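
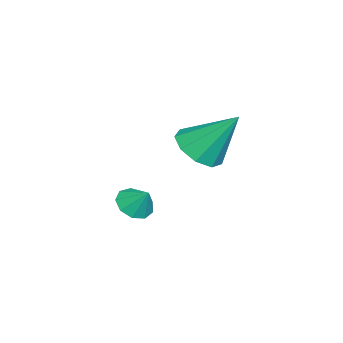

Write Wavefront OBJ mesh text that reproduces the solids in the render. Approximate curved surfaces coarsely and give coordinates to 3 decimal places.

v 1.398 0.692 1.151
v 2.265 0.237 1.472
v 1.502 2.048 2.789
v 2.418 0.762 1.027
v 2.094 1.254 0.641
v 1.444 1.483 0.493
v 0.773 1.342 0.652
v 0.394 0.896 1.045
v 0.485 0.355 1.487
v 1.003 -0.028 1.772
v 1.706 -0.075 1.766
v 0.238 -1.767 -2.385
v 0.609 -1.326 -2.88
v 0.582 -1.193 -1.615
v 0.129 -1.142 -2.803
v -0.3 -1.25 -2.53
v -0.478 -1.6 -2.189
v -0.32 -2.028 -1.94
v 0.098 -2.334 -1.899
v 0.581 -2.375 -2.085
v 0.904 -2.131 -2.412
v 0.915 -1.717 -2.726
f 2 1 4
f 2 4 3
f 4 1 5
f 4 5 3
f 5 1 6
f 5 6 3
f 6 1 7
f 6 7 3
f 7 1 8
f 7 8 3
f 8 1 9
f 8 9 3
f 9 1 10
f 9 10 3
f 10 1 11
f 10 11 3
f 11 1 2
f 11 2 3
f 13 12 15
f 13 15 14
f 15 12 16
f 15 16 14
f 16 12 17
f 16 17 14
f 17 12 18
f 17 18 14
f 18 12 19
f 18 19 14
f 19 12 20
f 19 20 14
f 20 12 21
f 20 21 14
f 21 12 22
f 21 22 14
f 22 12 13
f 22 13 14



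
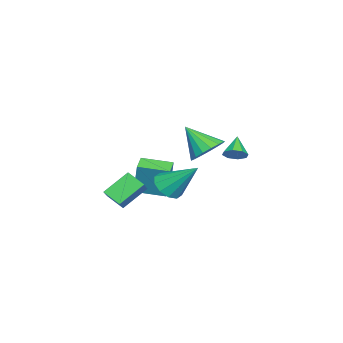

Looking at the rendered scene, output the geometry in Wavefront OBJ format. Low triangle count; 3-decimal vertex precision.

v 1.261 0.488 -0.51
v 2.263 0.521 -0.23
v 0.919 -0.788 0.87
v 2.05 0.877 0.046
v 1.657 1.143 0.194
v 1.173 1.26 0.182
v 0.71 1.199 0.011
v 0.372 0.976 -0.279
v 0.239 0.641 -0.622
v 0.34 0.271 -0.94
v 0.652 -0.05 -1.158
v 1.103 -0.247 -1.229
v 1.591 -0.276 -1.134
v 2.003 -0.13 -0.897
v 2.246 0.158 -0.57
v -2.613 0.841 -2.29
v -2.148 0.818 -1.78
v -3.607 0.679 -1.39
v -2.317 1.309 -1.878
v -2.659 1.525 -2.217
v -2.974 1.341 -2.599
v -3.078 0.863 -2.799
v -2.909 0.373 -2.701
v -2.567 0.156 -2.362
v -2.252 0.34 -1.98
v -1.951 -4.234 -4.676
v -1.589 -3.919 -2.693
v -2.203 -2.547 -4.898
v -1.841 -2.232 -2.915
v -0.919 -4.108 -4.885
v -0.557 -3.793 -2.902
v -1.171 -2.421 -5.107
v -0.809 -2.106 -3.124
v 2.415 -3.099 -2.264
v 3.627 -2.866 -1.429
v 2.656 -2.198 -2.866
v 3.868 -1.965 -2.031
v 3.332 -4.055 -3.329
v 4.544 -3.822 -2.494
v 3.573 -3.154 -3.931
v 4.785 -2.921 -3.096
v 3.469 -0.878 -2.148
v 3.834 -0.322 -2.784
v 3.711 0.698 -0.632
v 3.272 -0.239 -2.78
v 2.785 -0.401 -2.535
v 2.559 -0.744 -2.142
v 2.681 -1.139 -1.751
v 3.104 -1.434 -1.512
v 3.667 -1.516 -1.516
v 4.154 -1.355 -1.761
v 4.38 -1.012 -2.154
v 4.257 -0.617 -2.545
f 2 1 4
f 2 4 3
f 4 1 5
f 4 5 3
f 5 1 6
f 5 6 3
f 6 1 7
f 6 7 3
f 7 1 8
f 7 8 3
f 8 1 9
f 8 9 3
f 9 1 10
f 9 10 3
f 10 1 11
f 10 11 3
f 11 1 12
f 11 12 3
f 12 1 13
f 12 13 3
f 13 1 14
f 13 14 3
f 14 1 15
f 14 15 3
f 15 1 2
f 15 2 3
f 17 16 19
f 17 19 18
f 19 16 20
f 19 20 18
f 20 16 21
f 20 21 18
f 21 16 22
f 21 22 18
f 22 16 23
f 22 23 18
f 23 16 24
f 23 24 18
f 24 16 25
f 24 25 18
f 25 16 17
f 25 17 18
f 27 29 26
f 30 27 26
f 26 29 28
f 28 30 26
f 27 33 29
f 31 27 30
f 31 33 27
f 29 33 28
f 32 30 28
f 28 33 32
f 32 31 30
f 33 31 32
f 35 37 34
f 38 35 34
f 34 37 36
f 36 38 34
f 35 41 37
f 39 35 38
f 39 41 35
f 37 41 36
f 40 38 36
f 36 41 40
f 40 39 38
f 41 39 40
f 43 42 45
f 43 45 44
f 45 42 46
f 45 46 44
f 46 42 47
f 46 47 44
f 47 42 48
f 47 48 44
f 48 42 49
f 48 49 44
f 49 42 50
f 49 50 44
f 50 42 51
f 50 51 44
f 51 42 52
f 51 52 44
f 52 42 53
f 52 53 44
f 53 42 43
f 53 43 44



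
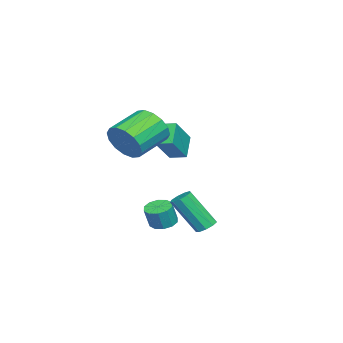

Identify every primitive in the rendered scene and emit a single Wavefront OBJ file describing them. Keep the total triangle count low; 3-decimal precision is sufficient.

v 0.959 -3.71 2.751
v 1.47 -3.493 3.631
v -0.028 -2.713 4.308
v -0.539 -2.93 3.429
v 1.55 -3.065 3.314
v 0.051 -2.285 3.992
v 1.471 -2.81 2.847
v -0.027 -2.03 3.524
v 1.255 -2.796 2.354
v -0.243 -2.016 3.031
v 0.96 -3.027 1.967
v -0.538 -2.247 2.644
v 0.665 -3.441 1.791
v -0.833 -2.661 2.468
v 0.448 -3.927 1.872
v -1.05 -3.147 2.549
v 0.369 -4.355 2.188
v -1.13 -3.575 2.866
v 0.447 -4.61 2.656
v -1.051 -3.83 3.333
v 0.663 -4.624 3.149
v -0.835 -3.844 3.826
v 0.958 -4.393 3.536
v -0.54 -3.613 4.213
v 1.253 -3.979 3.712
v -0.245 -3.199 4.389
v -1.565 -2.754 -2.892
v -1.161 -2.209 -2.947
v -0.811 -2.362 -1.883
v -1.215 -2.906 -1.828
v -1.535 -2.08 -2.805
v -1.184 -2.233 -1.742
v -1.92 -2.208 -2.696
v -1.57 -2.36 -1.633
v -2.17 -2.544 -2.662
v -1.819 -2.697 -1.599
v -2.189 -2.96 -2.716
v -1.838 -3.113 -1.652
v -1.969 -3.298 -2.837
v -1.619 -3.451 -1.773
v -1.596 -3.427 -2.978
v -1.245 -3.58 -1.915
v -1.21 -3.3 -3.087
v -0.86 -3.452 -2.024
v -0.961 -2.963 -3.121
v -0.61 -3.116 -2.058
v -0.942 -2.547 -3.068
v -0.591 -2.7 -2.004
v 0.43 -0.114 -2.077
v 0.958 0.03 -2.023
v 1.098 -1.122 -0.309
v 0.57 -1.266 -0.363
v 0.738 0.275 -1.841
v 0.879 -0.877 -0.127
v 0.374 0.338 -1.769
v 0.515 -0.814 -0.055
v 0.036 0.189 -1.841
v 0.177 -0.963 -0.127
v -0.117 -0.101 -2.024
v 0.023 -1.253 -0.31
v -0.015 -0.398 -2.231
v 0.125 -1.55 -0.517
v 0.295 -0.562 -2.367
v 0.436 -1.714 -0.653
v 0.669 -0.516 -2.367
v 0.809 -1.668 -0.653
v 0.93 -0.282 -2.231
v 1.071 -1.434 -0.517
v -3.635 -3.147 0.39
v -4.564 -3.267 1.321
v -3.603 -2.31 0.53
v -4.531 -2.429 1.461
v -2.329 -3.411 1.659
v -3.257 -3.53 2.59
v -2.296 -2.573 1.799
v -3.225 -2.693 2.73
f 2 1 5
f 2 5 3
f 3 5 6
f 3 6 4
f 5 1 7
f 5 7 6
f 6 7 8
f 6 8 4
f 7 1 9
f 7 9 8
f 8 9 10
f 8 10 4
f 9 1 11
f 9 11 10
f 10 11 12
f 10 12 4
f 11 1 13
f 11 13 12
f 12 13 14
f 12 14 4
f 13 1 15
f 13 15 14
f 14 15 16
f 14 16 4
f 15 1 17
f 15 17 16
f 16 17 18
f 16 18 4
f 17 1 19
f 17 19 18
f 18 19 20
f 18 20 4
f 19 1 21
f 19 21 20
f 20 21 22
f 20 22 4
f 21 1 23
f 21 23 22
f 22 23 24
f 22 24 4
f 23 1 25
f 23 25 24
f 24 25 26
f 24 26 4
f 25 1 2
f 25 2 26
f 26 2 3
f 26 3 4
f 28 27 31
f 28 31 29
f 29 31 32
f 29 32 30
f 31 27 33
f 31 33 32
f 32 33 34
f 32 34 30
f 33 27 35
f 33 35 34
f 34 35 36
f 34 36 30
f 35 27 37
f 35 37 36
f 36 37 38
f 36 38 30
f 37 27 39
f 37 39 38
f 38 39 40
f 38 40 30
f 39 27 41
f 39 41 40
f 40 41 42
f 40 42 30
f 41 27 43
f 41 43 42
f 42 43 44
f 42 44 30
f 43 27 45
f 43 45 44
f 44 45 46
f 44 46 30
f 45 27 47
f 45 47 46
f 46 47 48
f 46 48 30
f 47 27 28
f 47 28 48
f 48 28 29
f 48 29 30
f 50 49 53
f 50 53 51
f 51 53 54
f 51 54 52
f 53 49 55
f 53 55 54
f 54 55 56
f 54 56 52
f 55 49 57
f 55 57 56
f 56 57 58
f 56 58 52
f 57 49 59
f 57 59 58
f 58 59 60
f 58 60 52
f 59 49 61
f 59 61 60
f 60 61 62
f 60 62 52
f 61 49 63
f 61 63 62
f 62 63 64
f 62 64 52
f 63 49 65
f 63 65 64
f 64 65 66
f 64 66 52
f 65 49 67
f 65 67 66
f 66 67 68
f 66 68 52
f 67 49 50
f 67 50 68
f 68 50 51
f 68 51 52
f 70 72 69
f 73 70 69
f 69 72 71
f 71 73 69
f 70 76 72
f 74 70 73
f 74 76 70
f 72 76 71
f 75 73 71
f 71 76 75
f 75 74 73
f 76 74 75



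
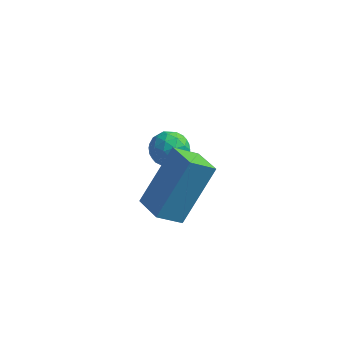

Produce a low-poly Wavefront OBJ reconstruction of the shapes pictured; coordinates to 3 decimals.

v 1.023 1.163 -1.821
v 1.542 1.624 -1.817
v 1.558 0.556 -1.043
v 2.077 1.017 -1.039
v 1.455 1.192 -0.785
v 1.125 1.567 -1.266
v 1.975 0.613 -1.594
v 1.645 0.988 -2.075
v 2.13 1.284 -1.677
v 1.809 1.642 -1.177
v 1.291 0.538 -1.683
v 0.97 0.896 -1.183
v 1.236 1.447 -1.888
v 1.864 0.733 -0.972
v 1.499 0.836 -0.823
v 1.804 1.107 -0.821
v 0.99 1.413 -1.563
v 1.295 1.684 -1.561
v 1.244 1.43 -0.954
v 1.805 0.496 -1.299
v 2.11 0.767 -1.297
v 1.296 1.073 -2.039
v 1.601 1.344 -2.037
v 1.856 0.75 -1.906
v 1.886 1.518 -1.803
v 2.201 1.161 -1.346
v 2.141 0.924 -1.672
v 1.947 1.144 -1.955
v 1.697 1.728 -1.509
v 2.012 1.372 -1.052
v 1.646 1.474 -0.902
v 1.452 1.695 -1.185
v 2.043 1.529 -1.427
v 1.088 0.808 -1.808
v 1.403 0.452 -1.351
v 1.648 0.485 -1.675
v 1.454 0.706 -1.958
v 0.899 1.019 -1.514
v 1.214 0.662 -1.057
v 1.153 1.036 -0.905
v 0.959 1.256 -1.188
v 1.057 0.651 -1.433
v 2.659 -3.223 -0.275
v 3.279 -2.068 1.417
v 1.878 -2.48 -0.496
v 2.498 -1.325 1.196
v 3.282 -2.735 -0.836
v 3.902 -1.58 0.856
v 2.501 -1.992 -1.057
v 3.121 -0.837 0.635
f 1 38 17
f 38 12 41
f 17 41 6
f 38 41 17
f 1 17 13
f 17 6 18
f 13 18 2
f 17 18 13
f 1 13 22
f 13 2 23
f 22 23 8
f 13 23 22
f 1 22 34
f 22 8 37
f 34 37 11
f 22 37 34
f 1 34 38
f 34 11 42
f 38 42 12
f 34 42 38
f 2 18 29
f 18 6 32
f 29 32 10
f 18 32 29
f 6 41 19
f 41 12 40
f 19 40 5
f 41 40 19
f 12 42 39
f 42 11 35
f 39 35 3
f 42 35 39
f 11 37 36
f 37 8 24
f 36 24 7
f 37 24 36
f 8 23 28
f 23 2 25
f 28 25 9
f 23 25 28
f 4 30 16
f 30 10 31
f 16 31 5
f 30 31 16
f 4 16 14
f 16 5 15
f 14 15 3
f 16 15 14
f 4 14 21
f 14 3 20
f 21 20 7
f 14 20 21
f 4 21 26
f 21 7 27
f 26 27 9
f 21 27 26
f 4 26 30
f 26 9 33
f 30 33 10
f 26 33 30
f 5 31 19
f 31 10 32
f 19 32 6
f 31 32 19
f 3 15 39
f 15 5 40
f 39 40 12
f 15 40 39
f 7 20 36
f 20 3 35
f 36 35 11
f 20 35 36
f 9 27 28
f 27 7 24
f 28 24 8
f 27 24 28
f 10 33 29
f 33 9 25
f 29 25 2
f 33 25 29
f 44 46 43
f 47 44 43
f 43 46 45
f 45 47 43
f 44 50 46
f 48 44 47
f 48 50 44
f 46 50 45
f 49 47 45
f 45 50 49
f 49 48 47
f 50 48 49



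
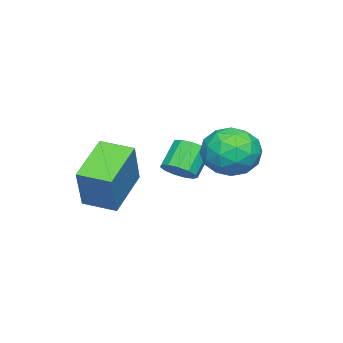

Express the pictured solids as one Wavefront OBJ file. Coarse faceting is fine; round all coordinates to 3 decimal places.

v -2.881 2.928 3.897
v -2.095 3.475 4.446
v -1.705 2.525 2.614
v -0.919 3.072 3.163
v -1.319 2.126 3.568
v -2.045 2.376 4.361
v -1.755 3.624 2.699
v -2.481 3.874 3.492
v -1.398 3.906 3.705
v -1.129 2.98 4.243
v -2.671 3.02 2.817
v -2.402 2.094 3.355
v -2.591 3.237 4.284
v -1.209 2.763 2.776
v -1.444 2.207 3.014
v -0.982 2.529 3.337
v -2.562 2.591 4.235
v -2.1 2.912 4.557
v -1.644 2.119 4.041
v -1.7 3.088 2.503
v -1.238 3.409 2.825
v -2.818 3.471 3.723
v -2.356 3.793 4.046
v -2.156 3.881 3.019
v -1.72 3.812 4.171
v -1.029 3.575 3.417
v -1.52 3.899 3.144
v -1.947 4.046 3.61
v -1.561 3.267 4.487
v -0.87 3.031 3.733
v -1.105 2.475 3.971
v -1.532 2.621 4.438
v -1.152 3.521 4.052
v -2.93 2.969 3.327
v -2.239 2.733 2.573
v -2.268 3.379 2.622
v -2.695 3.525 3.089
v -2.771 2.425 3.643
v -2.08 2.188 2.889
v -1.853 1.954 3.45
v -2.28 2.101 3.916
v -2.648 2.479 3.008
v -2.273 0.92 2.143
v -1.77 1.14 2.562
v -2.585 1.259 3.476
v -3.087 1.04 3.057
v -1.916 1.457 2.391
v -2.731 1.576 3.305
v -2.175 1.603 2.141
v -2.99 1.723 3.054
v -2.465 1.533 1.891
v -3.28 1.653 2.805
v -2.694 1.268 1.722
v -3.509 1.388 2.636
v -2.789 0.893 1.686
v -3.604 1.012 2.6
v -2.72 0.526 1.796
v -3.535 0.646 2.709
v -2.509 0.285 2.015
v -3.324 0.404 2.929
v -2.223 0.245 2.276
v -3.038 0.364 3.189
v -1.953 0.42 2.494
v -2.768 0.539 3.408
v -1.784 0.753 2.601
v -2.599 0.872 3.514
v 0.994 -1.062 1.52
v -0.694 -1.067 2.456
v 0.9 0.174 1.358
v -0.788 0.169 2.293
v 1.928 -0.769 3.207
v 0.24 -0.774 4.142
v 1.834 0.467 3.044
v 0.146 0.462 3.98
f 1 38 17
f 38 12 41
f 17 41 6
f 38 41 17
f 1 17 13
f 17 6 18
f 13 18 2
f 17 18 13
f 1 13 22
f 13 2 23
f 22 23 8
f 13 23 22
f 1 22 34
f 22 8 37
f 34 37 11
f 22 37 34
f 1 34 38
f 34 11 42
f 38 42 12
f 34 42 38
f 2 18 29
f 18 6 32
f 29 32 10
f 18 32 29
f 6 41 19
f 41 12 40
f 19 40 5
f 41 40 19
f 12 42 39
f 42 11 35
f 39 35 3
f 42 35 39
f 11 37 36
f 37 8 24
f 36 24 7
f 37 24 36
f 8 23 28
f 23 2 25
f 28 25 9
f 23 25 28
f 4 30 16
f 30 10 31
f 16 31 5
f 30 31 16
f 4 16 14
f 16 5 15
f 14 15 3
f 16 15 14
f 4 14 21
f 14 3 20
f 21 20 7
f 14 20 21
f 4 21 26
f 21 7 27
f 26 27 9
f 21 27 26
f 4 26 30
f 26 9 33
f 30 33 10
f 26 33 30
f 5 31 19
f 31 10 32
f 19 32 6
f 31 32 19
f 3 15 39
f 15 5 40
f 39 40 12
f 15 40 39
f 7 20 36
f 20 3 35
f 36 35 11
f 20 35 36
f 9 27 28
f 27 7 24
f 28 24 8
f 27 24 28
f 10 33 29
f 33 9 25
f 29 25 2
f 33 25 29
f 44 43 47
f 44 47 45
f 45 47 48
f 45 48 46
f 47 43 49
f 47 49 48
f 48 49 50
f 48 50 46
f 49 43 51
f 49 51 50
f 50 51 52
f 50 52 46
f 51 43 53
f 51 53 52
f 52 53 54
f 52 54 46
f 53 43 55
f 53 55 54
f 54 55 56
f 54 56 46
f 55 43 57
f 55 57 56
f 56 57 58
f 56 58 46
f 57 43 59
f 57 59 58
f 58 59 60
f 58 60 46
f 59 43 61
f 59 61 60
f 60 61 62
f 60 62 46
f 61 43 63
f 61 63 62
f 62 63 64
f 62 64 46
f 63 43 65
f 63 65 64
f 64 65 66
f 64 66 46
f 65 43 44
f 65 44 66
f 66 44 45
f 66 45 46
f 68 70 67
f 71 68 67
f 67 70 69
f 69 71 67
f 68 74 70
f 72 68 71
f 72 74 68
f 70 74 69
f 73 71 69
f 69 74 73
f 73 72 71
f 74 72 73



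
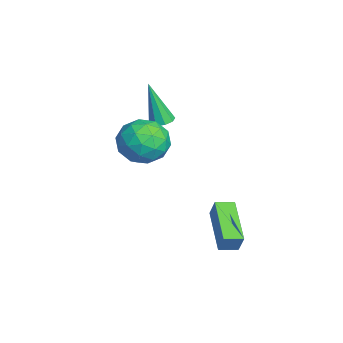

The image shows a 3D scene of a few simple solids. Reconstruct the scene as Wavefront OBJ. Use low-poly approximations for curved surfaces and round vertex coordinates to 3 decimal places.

v -2.799 0.355 0.256
v -2.3 0.079 0.249
v -3.061 -0.175 2.344
v -2.245 0.451 0.35
v -2.448 0.779 0.408
v -2.816 0.908 0.394
v -3.176 0.779 0.316
v -3.359 0.451 0.21
v -3.28 0.079 0.125
v -2.976 -0.164 0.102
v -2.589 -0.164 0.151
v 0.191 2.045 -3.491
v 0.528 2.217 -2.609
v 0.088 2.87 -3.613
v 0.425 3.041 -2.73
v 2.215 2.179 -4.29
v 2.552 2.35 -3.407
v 2.112 3.003 -4.411
v 2.449 3.175 -3.529
v -0.191 0.414 0.896
v 0.451 0.042 1.797
v -0.031 -1.282 0.083
v 0.611 -1.654 0.984
v -0.525 -1.43 1.13
v -0.624 -0.381 1.633
v 1.044 -0.859 0.247
v 0.945 0.19 0.75
v 1.214 -0.744 1.396
v 0.244 -1.097 1.942
v 0.176 -0.143 -0.062
v -0.794 -0.496 0.484
v 0.116 0.377 1.418
v 0.304 -1.617 0.462
v -0.364 -1.485 0.548
v 0.013 -1.704 1.077
v -0.516 0.128 1.321
v -0.138 -0.09 1.851
v -0.712 -0.955 1.459
v 0.558 -1.15 0.029
v 0.936 -1.368 0.559
v 0.407 0.464 0.803
v 0.784 0.245 1.332
v 1.132 -0.285 0.421
v 0.942 -0.304 1.712
v 1.036 -1.301 1.234
v 1.29 -0.834 0.801
v 1.232 -0.217 1.097
v 0.372 -0.511 2.033
v 0.466 -1.508 1.554
v -0.202 -1.376 1.64
v -0.26 -0.76 1.936
v 0.821 -0.974 1.797
v -0.046 0.268 0.326
v 0.048 -0.729 -0.153
v 0.68 -0.48 -0.056
v 0.622 0.136 0.24
v -0.616 0.061 0.646
v -0.522 -0.936 0.168
v -0.812 -1.023 0.783
v -0.87 -0.406 1.079
v -0.401 -0.266 0.083
f 2 1 4
f 2 4 3
f 4 1 5
f 4 5 3
f 5 1 6
f 5 6 3
f 6 1 7
f 6 7 3
f 7 1 8
f 7 8 3
f 8 1 9
f 8 9 3
f 9 1 10
f 9 10 3
f 10 1 11
f 10 11 3
f 11 1 2
f 11 2 3
f 13 15 12
f 16 13 12
f 12 15 14
f 14 16 12
f 13 19 15
f 17 13 16
f 17 19 13
f 15 19 14
f 18 16 14
f 14 19 18
f 18 17 16
f 19 17 18
f 20 57 36
f 57 31 60
f 36 60 25
f 57 60 36
f 20 36 32
f 36 25 37
f 32 37 21
f 36 37 32
f 20 32 41
f 32 21 42
f 41 42 27
f 32 42 41
f 20 41 53
f 41 27 56
f 53 56 30
f 41 56 53
f 20 53 57
f 53 30 61
f 57 61 31
f 53 61 57
f 21 37 48
f 37 25 51
f 48 51 29
f 37 51 48
f 25 60 38
f 60 31 59
f 38 59 24
f 60 59 38
f 31 61 58
f 61 30 54
f 58 54 22
f 61 54 58
f 30 56 55
f 56 27 43
f 55 43 26
f 56 43 55
f 27 42 47
f 42 21 44
f 47 44 28
f 42 44 47
f 23 49 35
f 49 29 50
f 35 50 24
f 49 50 35
f 23 35 33
f 35 24 34
f 33 34 22
f 35 34 33
f 23 33 40
f 33 22 39
f 40 39 26
f 33 39 40
f 23 40 45
f 40 26 46
f 45 46 28
f 40 46 45
f 23 45 49
f 45 28 52
f 49 52 29
f 45 52 49
f 24 50 38
f 50 29 51
f 38 51 25
f 50 51 38
f 22 34 58
f 34 24 59
f 58 59 31
f 34 59 58
f 26 39 55
f 39 22 54
f 55 54 30
f 39 54 55
f 28 46 47
f 46 26 43
f 47 43 27
f 46 43 47
f 29 52 48
f 52 28 44
f 48 44 21
f 52 44 48



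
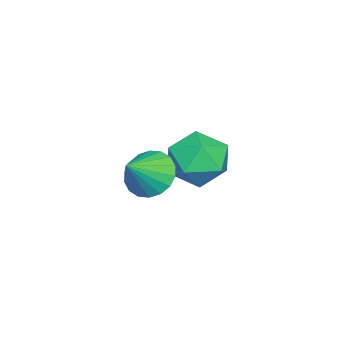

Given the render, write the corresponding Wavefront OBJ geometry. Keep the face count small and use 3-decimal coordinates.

v 3.006 -2.997 -2.322
v 3.583 -2.826 -2.907
v 3.914 -3.383 -1.538
v 3.557 -2.504 -2.719
v 3.422 -2.28 -2.452
v 3.205 -2.198 -2.159
v 2.948 -2.274 -1.899
v 2.702 -2.494 -1.722
v 2.517 -2.813 -1.664
v 2.428 -3.169 -1.736
v 2.454 -3.491 -1.925
v 2.589 -3.715 -2.192
v 2.807 -3.797 -2.484
v 3.064 -3.721 -2.745
v 3.309 -3.501 -2.921
v 3.495 -3.182 -2.979
v -0.853 -2.324 -3.216
v -0.208 -1.663 -3.781
v 0.548 -3.217 -2.659
v 1.193 -2.556 -3.224
v 0.666 -2.184 -2.354
v -0.2 -1.632 -2.699
v 0.54 -3.248 -3.741
v -0.326 -2.696 -4.086
v 0.653 -2.234 -4.106
v 0.731 -1.577 -3.249
v -0.391 -3.303 -3.191
v -0.313 -2.646 -2.334
f 2 1 4
f 2 4 3
f 4 1 5
f 4 5 3
f 5 1 6
f 5 6 3
f 6 1 7
f 6 7 3
f 7 1 8
f 7 8 3
f 8 1 9
f 8 9 3
f 9 1 10
f 9 10 3
f 10 1 11
f 10 11 3
f 11 1 12
f 11 12 3
f 12 1 13
f 12 13 3
f 13 1 14
f 13 14 3
f 14 1 15
f 14 15 3
f 15 1 16
f 15 16 3
f 16 1 2
f 16 2 3
f 17 28 22
f 17 22 18
f 17 18 24
f 17 24 27
f 17 27 28
f 18 22 26
f 22 28 21
f 28 27 19
f 27 24 23
f 24 18 25
f 20 26 21
f 20 21 19
f 20 19 23
f 20 23 25
f 20 25 26
f 21 26 22
f 19 21 28
f 23 19 27
f 25 23 24
f 26 25 18



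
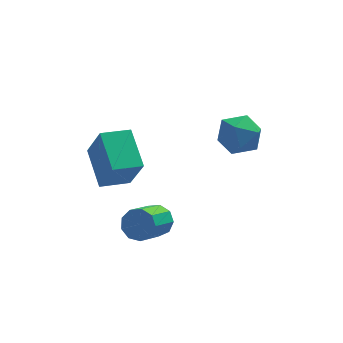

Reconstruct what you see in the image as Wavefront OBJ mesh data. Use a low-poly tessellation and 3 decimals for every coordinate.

v -0.412 1.278 -3.231
v 0.192 0.88 -3.071
v -0.725 -0.156 -2.189
v -1.328 0.242 -2.349
v 0.123 1.239 -2.72
v -0.794 0.203 -1.839
v -0.196 1.616 -2.609
v -1.113 0.58 -1.728
v -0.616 1.835 -2.788
v -1.532 0.799 -1.907
v -0.94 1.793 -3.175
v -1.857 0.757 -2.293
v -1.017 1.51 -3.587
v -1.934 0.475 -2.706
v -0.811 1.119 -3.833
v -1.728 0.083 -2.952
v -0.418 0.801 -3.797
v -1.335 -0.234 -2.916
v -0.022 0.707 -3.496
v -0.939 -0.328 -2.615
v 2.169 1.43 2.346
v 2.911 1.812 1.817
v 2.549 -0.032 1.823
v 3.291 0.35 1.294
v 3.34 0.343 2.281
v 3.105 1.247 2.604
v 2.355 0.533 1.036
v 2.12 1.437 1.359
v 3.026 1.258 1.007
v 3.635 1.141 1.777
v 1.825 0.639 1.863
v 2.434 0.522 2.633
v -2.462 2.203 -1.556
v -2.063 1.423 0.107
v -2.632 3.873 -0.732
v -2.234 3.093 0.931
v -1.206 2.427 -1.751
v -0.808 1.647 -0.088
v -1.377 4.097 -0.927
v -0.978 3.317 0.736
f 2 1 5
f 2 5 3
f 3 5 6
f 3 6 4
f 5 1 7
f 5 7 6
f 6 7 8
f 6 8 4
f 7 1 9
f 7 9 8
f 8 9 10
f 8 10 4
f 9 1 11
f 9 11 10
f 10 11 12
f 10 12 4
f 11 1 13
f 11 13 12
f 12 13 14
f 12 14 4
f 13 1 15
f 13 15 14
f 14 15 16
f 14 16 4
f 15 1 17
f 15 17 16
f 16 17 18
f 16 18 4
f 17 1 19
f 17 19 18
f 18 19 20
f 18 20 4
f 19 1 2
f 19 2 20
f 20 2 3
f 20 3 4
f 21 32 26
f 21 26 22
f 21 22 28
f 21 28 31
f 21 31 32
f 22 26 30
f 26 32 25
f 32 31 23
f 31 28 27
f 28 22 29
f 24 30 25
f 24 25 23
f 24 23 27
f 24 27 29
f 24 29 30
f 25 30 26
f 23 25 32
f 27 23 31
f 29 27 28
f 30 29 22
f 34 36 33
f 37 34 33
f 33 36 35
f 35 37 33
f 34 40 36
f 38 34 37
f 38 40 34
f 36 40 35
f 39 37 35
f 35 40 39
f 39 38 37
f 40 38 39



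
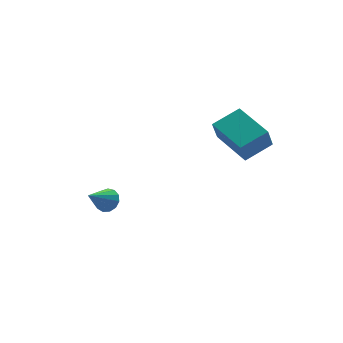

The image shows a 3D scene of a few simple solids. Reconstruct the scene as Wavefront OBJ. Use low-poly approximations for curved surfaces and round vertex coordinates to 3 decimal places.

v -2.598 0.75 -1.235
v -2.339 1.16 -0.787
v -3.742 0.35 -0.205
v -2.585 1.36 -0.983
v -2.835 1.366 -1.258
v -3.01 1.177 -1.526
v -3.054 0.852 -1.701
v -2.954 0.495 -1.729
v -2.74 0.219 -1.599
v -2.482 0.112 -1.354
v -2.261 0.207 -1.071
v -2.146 0.475 -0.84
v -2.176 0.83 -0.734
v 2.301 -3.128 2.256
v 1.895 -3.36 3.372
v 2.083 -1.039 2.611
v 1.677 -1.271 3.727
v 3.743 -3.069 2.793
v 3.337 -3.301 3.909
v 3.525 -0.98 3.148
v 3.119 -1.212 4.264
f 2 1 4
f 2 4 3
f 4 1 5
f 4 5 3
f 5 1 6
f 5 6 3
f 6 1 7
f 6 7 3
f 7 1 8
f 7 8 3
f 8 1 9
f 8 9 3
f 9 1 10
f 9 10 3
f 10 1 11
f 10 11 3
f 11 1 12
f 11 12 3
f 12 1 13
f 12 13 3
f 13 1 2
f 13 2 3
f 15 17 14
f 18 15 14
f 14 17 16
f 16 18 14
f 15 21 17
f 19 15 18
f 19 21 15
f 17 21 16
f 20 18 16
f 16 21 20
f 20 19 18
f 21 19 20



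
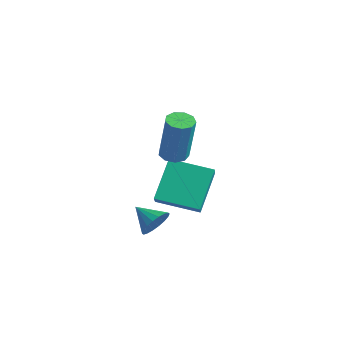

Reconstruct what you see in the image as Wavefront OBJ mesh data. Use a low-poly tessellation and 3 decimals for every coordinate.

v 1.03 -0.642 -0.847
v 0.417 0.473 0.55
v 2.296 0.498 -1.201
v 1.682 1.614 0.196
v 1.738 -1.194 -0.096
v 1.124 -0.078 1.301
v 3.003 -0.053 -0.45
v 2.39 1.062 0.947
v 1.973 -0.48 2.138
v 2.51 -0.382 2.012
v 2.983 -0.421 3.996
v 2.447 -0.52 4.122
v 2.324 -0.05 2.063
v 2.798 -0.09 4.047
v 1.974 0.08 2.149
v 2.448 0.04 4.133
v 1.624 -0.052 2.23
v 2.097 -0.092 4.214
v 1.437 -0.385 2.268
v 1.91 -0.424 4.252
v 1.501 -0.762 2.245
v 1.974 -0.801 4.229
v 1.786 -1.007 2.172
v 2.259 -1.046 4.156
v 2.159 -1.006 2.083
v 2.632 -1.045 4.067
v 2.445 -0.759 2.02
v 2.918 -0.798 4.004
v 2.03 -1.318 -1.238
v 2.367 -1.697 -0.785
v 1.09 -1.562 -0.742
v 2.364 -1.423 -0.655
v 2.295 -1.129 -0.641
v 2.174 -0.872 -0.745
v 2.024 -0.703 -0.947
v 1.875 -0.657 -1.206
v 1.757 -0.741 -1.472
v 1.692 -0.939 -1.691
v 1.695 -1.213 -1.82
v 1.764 -1.507 -1.835
v 1.886 -1.764 -1.731
v 2.036 -1.932 -1.529
v 2.185 -1.979 -1.27
v 2.303 -1.895 -1.004
f 2 4 1
f 5 2 1
f 1 4 3
f 3 5 1
f 2 8 4
f 6 2 5
f 6 8 2
f 4 8 3
f 7 5 3
f 3 8 7
f 7 6 5
f 8 6 7
f 10 9 13
f 10 13 11
f 11 13 14
f 11 14 12
f 13 9 15
f 13 15 14
f 14 15 16
f 14 16 12
f 15 9 17
f 15 17 16
f 16 17 18
f 16 18 12
f 17 9 19
f 17 19 18
f 18 19 20
f 18 20 12
f 19 9 21
f 19 21 20
f 20 21 22
f 20 22 12
f 21 9 23
f 21 23 22
f 22 23 24
f 22 24 12
f 23 9 25
f 23 25 24
f 24 25 26
f 24 26 12
f 25 9 27
f 25 27 26
f 26 27 28
f 26 28 12
f 27 9 10
f 27 10 28
f 28 10 11
f 28 11 12
f 30 29 32
f 30 32 31
f 32 29 33
f 32 33 31
f 33 29 34
f 33 34 31
f 34 29 35
f 34 35 31
f 35 29 36
f 35 36 31
f 36 29 37
f 36 37 31
f 37 29 38
f 37 38 31
f 38 29 39
f 38 39 31
f 39 29 40
f 39 40 31
f 40 29 41
f 40 41 31
f 41 29 42
f 41 42 31
f 42 29 43
f 42 43 31
f 43 29 44
f 43 44 31
f 44 29 30
f 44 30 31



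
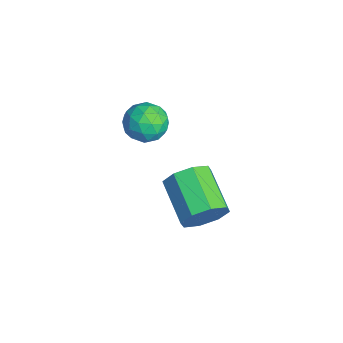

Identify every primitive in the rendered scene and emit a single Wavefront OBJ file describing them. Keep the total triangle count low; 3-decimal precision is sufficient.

v -1.776 0.951 0.836
v -1.136 1.151 0.885
v -1.604 0.209 1.615
v -0.964 0.409 1.664
v -1.46 0.815 1.869
v -1.566 1.273 1.388
v -1.174 0.087 1.112
v -1.28 0.545 0.631
v -0.763 0.617 1.056
v -0.94 1.067 1.524
v -1.8 0.293 0.976
v -1.977 0.743 1.444
v -1.471 1.116 0.793
v -1.269 0.244 1.707
v -1.56 0.482 1.828
v -1.184 0.6 1.857
v -1.724 1.188 1.088
v -1.348 1.306 1.117
v -1.538 1.108 1.695
v -1.392 0.054 1.383
v -1.016 0.172 1.412
v -1.556 0.76 0.643
v -1.18 0.878 0.672
v -1.202 0.252 0.805
v -0.876 0.92 0.921
v -0.775 0.484 1.379
v -0.898 0.294 1.055
v -0.961 0.564 0.772
v -0.98 1.184 1.197
v -0.878 0.748 1.654
v -1.17 0.987 1.775
v -1.233 1.256 1.492
v -0.761 0.87 1.297
v -1.862 0.612 0.846
v -1.76 0.176 1.303
v -1.507 0.104 1.008
v -1.57 0.373 0.725
v -1.965 0.876 1.121
v -1.864 0.44 1.579
v -1.779 0.796 1.728
v -1.842 1.066 1.445
v -1.979 0.49 1.203
v 0.01 2.031 -1.99
v 0.296 1.593 -1.481
v -1.045 1.372 -0.92
v -1.33 1.809 -1.43
v 0.276 2.127 -1.317
v -1.065 1.905 -0.757
v 0.101 2.604 -1.548
v -1.24 2.383 -0.987
v -0.128 2.746 -2.038
v -1.468 2.525 -1.477
v -0.275 2.468 -2.5
v -1.616 2.247 -1.939
v -0.255 1.935 -2.663
v -1.596 1.713 -2.103
v -0.08 1.457 -2.433
v -1.421 1.236 -1.872
v 0.148 1.315 -1.943
v -1.192 1.094 -1.382
f 1 38 17
f 38 12 41
f 17 41 6
f 38 41 17
f 1 17 13
f 17 6 18
f 13 18 2
f 17 18 13
f 1 13 22
f 13 2 23
f 22 23 8
f 13 23 22
f 1 22 34
f 22 8 37
f 34 37 11
f 22 37 34
f 1 34 38
f 34 11 42
f 38 42 12
f 34 42 38
f 2 18 29
f 18 6 32
f 29 32 10
f 18 32 29
f 6 41 19
f 41 12 40
f 19 40 5
f 41 40 19
f 12 42 39
f 42 11 35
f 39 35 3
f 42 35 39
f 11 37 36
f 37 8 24
f 36 24 7
f 37 24 36
f 8 23 28
f 23 2 25
f 28 25 9
f 23 25 28
f 4 30 16
f 30 10 31
f 16 31 5
f 30 31 16
f 4 16 14
f 16 5 15
f 14 15 3
f 16 15 14
f 4 14 21
f 14 3 20
f 21 20 7
f 14 20 21
f 4 21 26
f 21 7 27
f 26 27 9
f 21 27 26
f 4 26 30
f 26 9 33
f 30 33 10
f 26 33 30
f 5 31 19
f 31 10 32
f 19 32 6
f 31 32 19
f 3 15 39
f 15 5 40
f 39 40 12
f 15 40 39
f 7 20 36
f 20 3 35
f 36 35 11
f 20 35 36
f 9 27 28
f 27 7 24
f 28 24 8
f 27 24 28
f 10 33 29
f 33 9 25
f 29 25 2
f 33 25 29
f 44 43 47
f 44 47 45
f 45 47 48
f 45 48 46
f 47 43 49
f 47 49 48
f 48 49 50
f 48 50 46
f 49 43 51
f 49 51 50
f 50 51 52
f 50 52 46
f 51 43 53
f 51 53 52
f 52 53 54
f 52 54 46
f 53 43 55
f 53 55 54
f 54 55 56
f 54 56 46
f 55 43 57
f 55 57 56
f 56 57 58
f 56 58 46
f 57 43 59
f 57 59 58
f 58 59 60
f 58 60 46
f 59 43 44
f 59 44 60
f 60 44 45
f 60 45 46



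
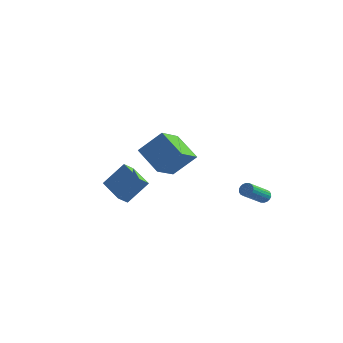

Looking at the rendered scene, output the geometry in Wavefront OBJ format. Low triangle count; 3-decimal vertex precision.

v 0.175 -3.07 0.588
v 0.168 -4.833 1.513
v -1.499 -2.484 1.694
v -1.506 -4.246 2.618
v 1.366 -2.334 2.002
v 1.359 -4.096 2.926
v -0.308 -1.747 3.107
v -0.315 -3.51 4.032
v -5.113 -1.491 -2.436
v -5.349 -2.168 -1.86
v -4.184 -0.557 -0.958
v -4.419 -1.235 -0.382
v -3.381 -2.485 -2.898
v -3.616 -3.163 -2.322
v -2.451 -1.552 -1.42
v -2.687 -2.229 -0.844
v 4.092 0.902 -1.908
v 4.507 1.01 -1.632
v 4.162 -0.574 -0.495
v 3.748 -0.682 -0.772
v 4.343 1.124 -1.523
v 3.998 -0.461 -0.387
v 4.129 1.193 -1.491
v 3.785 -0.391 -0.355
v 3.908 1.205 -1.541
v 3.564 -0.379 -0.405
v 3.724 1.157 -1.664
v 3.379 -0.427 -0.528
v 3.612 1.059 -1.836
v 3.268 -0.526 -0.7
v 3.596 0.929 -2.021
v 3.251 -0.655 -0.885
v 3.678 0.794 -2.185
v 3.333 -0.79 -1.048
v 3.842 0.681 -2.293
v 3.497 -0.904 -1.157
v 4.055 0.611 -2.325
v 3.711 -0.973 -1.189
v 4.276 0.599 -2.275
v 3.932 -0.985 -1.139
v 4.461 0.647 -2.152
v 4.116 -0.937 -1.016
v 4.572 0.746 -1.98
v 4.228 -0.839 -0.844
v 4.589 0.875 -1.795
v 4.244 -0.709 -0.659
f 2 4 1
f 5 2 1
f 1 4 3
f 3 5 1
f 2 8 4
f 6 2 5
f 6 8 2
f 4 8 3
f 7 5 3
f 3 8 7
f 7 6 5
f 8 6 7
f 10 12 9
f 13 10 9
f 9 12 11
f 11 13 9
f 10 16 12
f 14 10 13
f 14 16 10
f 12 16 11
f 15 13 11
f 11 16 15
f 15 14 13
f 16 14 15
f 18 17 21
f 18 21 19
f 19 21 22
f 19 22 20
f 21 17 23
f 21 23 22
f 22 23 24
f 22 24 20
f 23 17 25
f 23 25 24
f 24 25 26
f 24 26 20
f 25 17 27
f 25 27 26
f 26 27 28
f 26 28 20
f 27 17 29
f 27 29 28
f 28 29 30
f 28 30 20
f 29 17 31
f 29 31 30
f 30 31 32
f 30 32 20
f 31 17 33
f 31 33 32
f 32 33 34
f 32 34 20
f 33 17 35
f 33 35 34
f 34 35 36
f 34 36 20
f 35 17 37
f 35 37 36
f 36 37 38
f 36 38 20
f 37 17 39
f 37 39 38
f 38 39 40
f 38 40 20
f 39 17 41
f 39 41 40
f 40 41 42
f 40 42 20
f 41 17 43
f 41 43 42
f 42 43 44
f 42 44 20
f 43 17 45
f 43 45 44
f 44 45 46
f 44 46 20
f 45 17 18
f 45 18 46
f 46 18 19
f 46 19 20



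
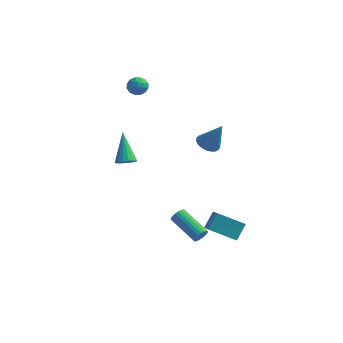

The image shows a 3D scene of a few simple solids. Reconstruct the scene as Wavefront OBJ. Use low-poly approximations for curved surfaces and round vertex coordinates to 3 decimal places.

v -3.176 2.313 4.192
v -2.672 2.32 3.745
v -3.748 1.66 3.535
v -3.244 1.667 3.088
v -3.167 1.353 3.678
v -2.813 1.756 4.084
v -3.607 2.224 3.196
v -3.253 2.627 3.602
v -2.939 2.265 3.13
v -2.667 1.727 3.428
v -3.753 2.253 3.852
v -3.481 1.715 4.15
v -2.873 2.374 4.026
v -3.547 1.606 3.254
v -3.501 1.421 3.6
v -3.205 1.426 3.338
v -2.956 2.042 4.225
v -2.66 2.046 3.963
v -2.951 1.478 3.923
v -3.76 1.934 3.317
v -3.464 1.938 3.055
v -3.215 2.554 3.942
v -2.919 2.559 3.68
v -3.469 2.502 3.357
v -2.734 2.346 3.402
v -3.071 1.962 3.016
v -3.284 2.289 3.079
v -3.076 2.527 3.318
v -2.574 2.029 3.577
v -2.911 1.646 3.191
v -2.865 1.461 3.538
v -2.657 1.698 3.776
v -2.731 1.997 3.216
v -3.509 2.334 4.089
v -3.846 1.951 3.703
v -3.763 2.282 3.504
v -3.555 2.519 3.742
v -3.349 2.018 4.264
v -3.686 1.634 3.878
v -3.344 1.453 3.962
v -3.136 1.691 4.201
v -3.689 1.983 4.064
v 1.898 -0.627 1.735
v 2.467 -1.012 1.459
v 2.702 -0.593 3.345
v 2.556 -0.721 1.409
v 2.53 -0.415 1.415
v 2.396 -0.145 1.476
v 2.175 0.042 1.582
v 1.907 0.112 1.715
v 1.637 0.055 1.851
v 1.412 -0.12 1.967
v 1.271 -0.383 2.043
v 1.239 -0.688 2.065
v 1.32 -0.983 2.031
v 1.502 -1.216 1.945
v 1.752 -1.347 1.823
v 2.027 -1.354 1.686
v 2.28 -1.235 1.557
v 3.748 -1.796 -5.149
v 2.202 -2.117 -4.372
v 4.004 -0.993 -4.308
v 2.457 -1.314 -3.532
v 4.303 -2.726 -4.428
v 2.756 -3.047 -3.652
v 4.558 -1.923 -3.588
v 3.012 -2.244 -2.811
v -3.57 0.877 -2.315
v -2.978 1.143 -2.283
v -4.25 2.203 -0.765
v -3.111 1.306 -2.481
v -3.335 1.384 -2.646
v -3.606 1.362 -2.746
v -3.87 1.243 -2.76
v -4.074 1.052 -2.686
v -4.178 0.826 -2.538
v -4.162 0.61 -2.346
v -4.028 0.447 -2.148
v -3.804 0.369 -1.983
v -3.533 0.392 -1.883
v -3.27 0.51 -1.869
v -3.066 0.702 -1.943
v -2.962 0.927 -2.091
v 2.7 -4.223 -3.313
v 2.96 -4.071 -2.914
v 1.32 -3.225 -2.168
v 1.06 -3.377 -2.567
v 2.983 -3.91 -3.044
v 1.343 -3.065 -2.299
v 2.957 -3.804 -3.221
v 1.318 -2.958 -2.476
v 2.887 -3.771 -3.414
v 1.248 -2.925 -2.668
v 2.785 -3.815 -3.589
v 1.145 -2.969 -2.844
v 2.667 -3.93 -3.717
v 1.028 -3.084 -2.971
v 2.556 -4.096 -3.774
v 0.916 -3.25 -3.029
v 2.469 -4.283 -3.752
v 0.829 -3.437 -3.007
v 2.422 -4.461 -3.654
v 0.782 -3.615 -2.908
v 2.423 -4.597 -3.497
v 0.784 -3.751 -2.751
v 2.472 -4.668 -3.308
v 0.833 -3.822 -2.562
v 2.561 -4.663 -3.12
v 0.921 -3.817 -2.374
v 2.673 -4.581 -2.965
v 1.033 -3.735 -2.219
v 2.79 -4.438 -2.87
v 1.15 -3.592 -2.125
v 2.892 -4.257 -2.852
v 1.252 -3.411 -2.107
f 1 38 17
f 38 12 41
f 17 41 6
f 38 41 17
f 1 17 13
f 17 6 18
f 13 18 2
f 17 18 13
f 1 13 22
f 13 2 23
f 22 23 8
f 13 23 22
f 1 22 34
f 22 8 37
f 34 37 11
f 22 37 34
f 1 34 38
f 34 11 42
f 38 42 12
f 34 42 38
f 2 18 29
f 18 6 32
f 29 32 10
f 18 32 29
f 6 41 19
f 41 12 40
f 19 40 5
f 41 40 19
f 12 42 39
f 42 11 35
f 39 35 3
f 42 35 39
f 11 37 36
f 37 8 24
f 36 24 7
f 37 24 36
f 8 23 28
f 23 2 25
f 28 25 9
f 23 25 28
f 4 30 16
f 30 10 31
f 16 31 5
f 30 31 16
f 4 16 14
f 16 5 15
f 14 15 3
f 16 15 14
f 4 14 21
f 14 3 20
f 21 20 7
f 14 20 21
f 4 21 26
f 21 7 27
f 26 27 9
f 21 27 26
f 4 26 30
f 26 9 33
f 30 33 10
f 26 33 30
f 5 31 19
f 31 10 32
f 19 32 6
f 31 32 19
f 3 15 39
f 15 5 40
f 39 40 12
f 15 40 39
f 7 20 36
f 20 3 35
f 36 35 11
f 20 35 36
f 9 27 28
f 27 7 24
f 28 24 8
f 27 24 28
f 10 33 29
f 33 9 25
f 29 25 2
f 33 25 29
f 44 43 46
f 44 46 45
f 46 43 47
f 46 47 45
f 47 43 48
f 47 48 45
f 48 43 49
f 48 49 45
f 49 43 50
f 49 50 45
f 50 43 51
f 50 51 45
f 51 43 52
f 51 52 45
f 52 43 53
f 52 53 45
f 53 43 54
f 53 54 45
f 54 43 55
f 54 55 45
f 55 43 56
f 55 56 45
f 56 43 57
f 56 57 45
f 57 43 58
f 57 58 45
f 58 43 59
f 58 59 45
f 59 43 44
f 59 44 45
f 61 63 60
f 64 61 60
f 60 63 62
f 62 64 60
f 61 67 63
f 65 61 64
f 65 67 61
f 63 67 62
f 66 64 62
f 62 67 66
f 66 65 64
f 67 65 66
f 69 68 71
f 69 71 70
f 71 68 72
f 71 72 70
f 72 68 73
f 72 73 70
f 73 68 74
f 73 74 70
f 74 68 75
f 74 75 70
f 75 68 76
f 75 76 70
f 76 68 77
f 76 77 70
f 77 68 78
f 77 78 70
f 78 68 79
f 78 79 70
f 79 68 80
f 79 80 70
f 80 68 81
f 80 81 70
f 81 68 82
f 81 82 70
f 82 68 83
f 82 83 70
f 83 68 69
f 83 69 70
f 85 84 88
f 85 88 86
f 86 88 89
f 86 89 87
f 88 84 90
f 88 90 89
f 89 90 91
f 89 91 87
f 90 84 92
f 90 92 91
f 91 92 93
f 91 93 87
f 92 84 94
f 92 94 93
f 93 94 95
f 93 95 87
f 94 84 96
f 94 96 95
f 95 96 97
f 95 97 87
f 96 84 98
f 96 98 97
f 97 98 99
f 97 99 87
f 98 84 100
f 98 100 99
f 99 100 101
f 99 101 87
f 100 84 102
f 100 102 101
f 101 102 103
f 101 103 87
f 102 84 104
f 102 104 103
f 103 104 105
f 103 105 87
f 104 84 106
f 104 106 105
f 105 106 107
f 105 107 87
f 106 84 108
f 106 108 107
f 107 108 109
f 107 109 87
f 108 84 110
f 108 110 109
f 109 110 111
f 109 111 87
f 110 84 112
f 110 112 111
f 111 112 113
f 111 113 87
f 112 84 114
f 112 114 113
f 113 114 115
f 113 115 87
f 114 84 85
f 114 85 115
f 115 85 86
f 115 86 87



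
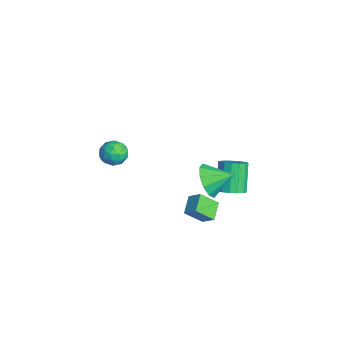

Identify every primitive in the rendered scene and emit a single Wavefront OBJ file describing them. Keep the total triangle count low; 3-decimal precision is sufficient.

v -0.238 3.196 -2.704
v 0.429 3.339 -2.286
v -0.596 3.708 -0.778
v -1.262 3.564 -1.196
v 0.323 3.705 -2.447
v -0.702 4.074 -0.94
v 0.067 3.935 -2.678
v -0.958 4.304 -1.17
v -0.271 3.966 -2.915
v -1.296 4.335 -1.407
v -0.6 3.791 -3.096
v -1.625 4.16 -1.588
v -0.832 3.457 -3.172
v -1.857 3.826 -1.664
v -0.904 3.052 -3.122
v -1.929 3.421 -1.614
v -0.798 2.686 -2.96
v -1.823 3.055 -1.453
v -0.542 2.456 -2.73
v -1.567 2.825 -1.222
v -0.204 2.425 -2.493
v -1.229 2.794 -0.985
v 0.125 2.6 -2.312
v -0.9 2.969 -0.804
v 0.357 2.934 -2.236
v -0.668 3.303 -0.728
v 1.35 1.207 -3.39
v 1.292 0.229 -2.491
v 0.42 1.694 -2.921
v 0.362 0.716 -2.021
v 1.878 1.684 -2.839
v 1.82 0.706 -1.939
v 0.948 2.171 -2.369
v 0.89 1.193 -1.47
v 0.876 1.628 -0.451
v 1.277 1.053 0.384
v 1.324 2.872 0.191
v 1.763 1.116 -0.077
v 1.911 1.375 -0.682
v 1.664 1.73 -1.198
v 1.115 2.046 -1.429
v 0.476 2.202 -1.286
v -0.011 2.139 -0.824
v -0.159 1.881 -0.22
v 0.089 1.526 0.296
v 0.637 1.21 0.527
v 1.324 -3.512 4.221
v 1.761 -2.872 4.079
v 2.239 -4.248 3.721
v 2.676 -3.608 3.579
v 2.552 -3.843 4.321
v 1.987 -3.389 4.63
v 2.013 -3.731 3.17
v 1.448 -3.277 3.479
v 2.187 -3.007 3.429
v 2.52 -3.076 4.14
v 1.48 -4.044 3.66
v 1.813 -4.113 4.371
v 1.462 -3.128 4.194
v 2.538 -3.992 3.606
v 2.465 -4.131 4.042
v 2.722 -3.754 3.958
v 1.595 -3.431 4.518
v 1.852 -3.055 4.434
v 2.317 -3.626 4.576
v 2.148 -4.065 3.366
v 2.405 -3.689 3.282
v 1.278 -3.366 3.842
v 1.535 -2.989 3.758
v 1.683 -3.494 3.224
v 1.97 -2.831 3.728
v 2.507 -3.263 3.434
v 2.117 -3.336 3.194
v 1.785 -3.069 3.376
v 2.166 -2.871 4.146
v 2.703 -3.304 3.852
v 2.631 -3.442 4.289
v 2.298 -3.175 4.47
v 2.416 -2.951 3.764
v 1.297 -3.816 3.948
v 1.834 -4.249 3.654
v 1.702 -3.945 3.33
v 1.369 -3.678 3.511
v 1.493 -3.857 4.366
v 2.03 -4.289 4.072
v 2.215 -4.051 4.424
v 1.883 -3.784 4.606
v 1.584 -4.169 4.036
f 2 1 5
f 2 5 3
f 3 5 6
f 3 6 4
f 5 1 7
f 5 7 6
f 6 7 8
f 6 8 4
f 7 1 9
f 7 9 8
f 8 9 10
f 8 10 4
f 9 1 11
f 9 11 10
f 10 11 12
f 10 12 4
f 11 1 13
f 11 13 12
f 12 13 14
f 12 14 4
f 13 1 15
f 13 15 14
f 14 15 16
f 14 16 4
f 15 1 17
f 15 17 16
f 16 17 18
f 16 18 4
f 17 1 19
f 17 19 18
f 18 19 20
f 18 20 4
f 19 1 21
f 19 21 20
f 20 21 22
f 20 22 4
f 21 1 23
f 21 23 22
f 22 23 24
f 22 24 4
f 23 1 25
f 23 25 24
f 24 25 26
f 24 26 4
f 25 1 2
f 25 2 26
f 26 2 3
f 26 3 4
f 28 30 27
f 31 28 27
f 27 30 29
f 29 31 27
f 28 34 30
f 32 28 31
f 32 34 28
f 30 34 29
f 33 31 29
f 29 34 33
f 33 32 31
f 34 32 33
f 36 35 38
f 36 38 37
f 38 35 39
f 38 39 37
f 39 35 40
f 39 40 37
f 40 35 41
f 40 41 37
f 41 35 42
f 41 42 37
f 42 35 43
f 42 43 37
f 43 35 44
f 43 44 37
f 44 35 45
f 44 45 37
f 45 35 46
f 45 46 37
f 46 35 36
f 46 36 37
f 47 84 63
f 84 58 87
f 63 87 52
f 84 87 63
f 47 63 59
f 63 52 64
f 59 64 48
f 63 64 59
f 47 59 68
f 59 48 69
f 68 69 54
f 59 69 68
f 47 68 80
f 68 54 83
f 80 83 57
f 68 83 80
f 47 80 84
f 80 57 88
f 84 88 58
f 80 88 84
f 48 64 75
f 64 52 78
f 75 78 56
f 64 78 75
f 52 87 65
f 87 58 86
f 65 86 51
f 87 86 65
f 58 88 85
f 88 57 81
f 85 81 49
f 88 81 85
f 57 83 82
f 83 54 70
f 82 70 53
f 83 70 82
f 54 69 74
f 69 48 71
f 74 71 55
f 69 71 74
f 50 76 62
f 76 56 77
f 62 77 51
f 76 77 62
f 50 62 60
f 62 51 61
f 60 61 49
f 62 61 60
f 50 60 67
f 60 49 66
f 67 66 53
f 60 66 67
f 50 67 72
f 67 53 73
f 72 73 55
f 67 73 72
f 50 72 76
f 72 55 79
f 76 79 56
f 72 79 76
f 51 77 65
f 77 56 78
f 65 78 52
f 77 78 65
f 49 61 85
f 61 51 86
f 85 86 58
f 61 86 85
f 53 66 82
f 66 49 81
f 82 81 57
f 66 81 82
f 55 73 74
f 73 53 70
f 74 70 54
f 73 70 74
f 56 79 75
f 79 55 71
f 75 71 48
f 79 71 75



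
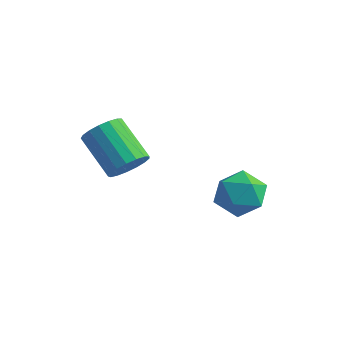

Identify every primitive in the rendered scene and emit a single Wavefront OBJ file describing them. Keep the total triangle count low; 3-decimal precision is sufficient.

v -1.814 -1.004 1.672
v -1.331 -0.45 2.098
v -2.862 -0.002 3.254
v -3.346 -0.556 2.828
v -1.492 -0.228 1.798
v -3.023 0.221 2.954
v -1.727 -0.183 1.469
v -3.258 0.265 2.625
v -1.982 -0.327 1.187
v -3.514 0.121 2.342
v -2.199 -0.626 1.016
v -3.73 -0.177 2.171
v -2.328 -1.011 0.995
v -3.859 -0.563 2.15
v -2.339 -1.395 1.129
v -3.87 -0.947 2.285
v -2.23 -1.689 1.388
v -3.761 -1.241 2.544
v -2.025 -1.827 1.712
v -3.557 -1.378 2.867
v -1.773 -1.776 2.027
v -3.304 -1.327 3.182
v -1.53 -1.548 2.26
v -3.061 -1.099 3.416
v -1.352 -1.196 2.359
v -2.883 -0.747 3.515
v -1.28 -0.799 2.301
v -2.811 -0.351 3.456
v 0.584 3.808 -2.319
v 1.173 3.088 -1.686
v -0.913 3.432 -1.354
v -0.324 2.712 -0.721
v -0.13 3.818 -0.645
v 0.795 4.05 -1.241
v -0.535 2.47 -1.799
v 0.39 2.702 -2.395
v 0.481 2.261 -1.364
v 0.732 3.094 -0.651
v -0.472 3.426 -2.389
v -0.221 4.259 -1.676
f 2 1 5
f 2 5 3
f 3 5 6
f 3 6 4
f 5 1 7
f 5 7 6
f 6 7 8
f 6 8 4
f 7 1 9
f 7 9 8
f 8 9 10
f 8 10 4
f 9 1 11
f 9 11 10
f 10 11 12
f 10 12 4
f 11 1 13
f 11 13 12
f 12 13 14
f 12 14 4
f 13 1 15
f 13 15 14
f 14 15 16
f 14 16 4
f 15 1 17
f 15 17 16
f 16 17 18
f 16 18 4
f 17 1 19
f 17 19 18
f 18 19 20
f 18 20 4
f 19 1 21
f 19 21 20
f 20 21 22
f 20 22 4
f 21 1 23
f 21 23 22
f 22 23 24
f 22 24 4
f 23 1 25
f 23 25 24
f 24 25 26
f 24 26 4
f 25 1 27
f 25 27 26
f 26 27 28
f 26 28 4
f 27 1 2
f 27 2 28
f 28 2 3
f 28 3 4
f 29 40 34
f 29 34 30
f 29 30 36
f 29 36 39
f 29 39 40
f 30 34 38
f 34 40 33
f 40 39 31
f 39 36 35
f 36 30 37
f 32 38 33
f 32 33 31
f 32 31 35
f 32 35 37
f 32 37 38
f 33 38 34
f 31 33 40
f 35 31 39
f 37 35 36
f 38 37 30



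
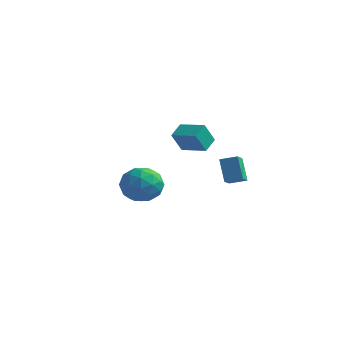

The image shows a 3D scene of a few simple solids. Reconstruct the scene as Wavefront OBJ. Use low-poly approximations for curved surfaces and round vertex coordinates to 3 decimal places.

v 2.196 3.357 0.618
v 2.503 2.451 1.075
v 3.075 3.794 0.894
v 3.382 2.889 1.351
v 2.858 2.891 -0.751
v 3.165 1.986 -0.294
v 3.737 3.329 -0.475
v 4.044 2.423 -0.018
v 1.228 -2.705 0.728
v 2.43 -2.69 0.519
v 1.35 -4.59 1.301
v 2.552 -4.575 1.092
v 2.086 -3.93 2.016
v 2.01 -2.765 1.662
v 1.77 -4.515 0.158
v 1.694 -3.35 -0.196
v 2.765 -3.809 0.167
v 2.96 -3.448 1.315
v 0.82 -3.832 0.505
v 1.015 -3.471 1.653
v 1.818 -2.532 0.573
v 1.962 -4.748 1.247
v 1.688 -4.368 1.79
v 2.394 -4.36 1.667
v 1.572 -2.576 1.245
v 2.278 -2.568 1.122
v 2.076 -3.296 2.002
v 1.502 -4.712 0.698
v 2.208 -4.704 0.575
v 1.386 -2.92 0.153
v 2.092 -2.912 0.03
v 1.704 -3.984 -0.182
v 2.721 -3.181 0.244
v 2.793 -4.289 0.58
v 2.333 -4.254 0.031
v 2.289 -3.569 -0.177
v 2.836 -2.969 0.919
v 2.908 -4.076 1.255
v 2.634 -3.697 1.798
v 2.589 -3.013 1.59
v 3.033 -3.626 0.711
v 0.872 -3.204 0.565
v 0.944 -4.311 0.901
v 1.191 -4.267 0.23
v 1.146 -3.583 0.022
v 0.987 -2.991 1.24
v 1.059 -4.099 1.576
v 1.491 -3.711 1.997
v 1.447 -3.026 1.789
v 0.747 -3.654 1.109
v -0.444 3.093 1.011
v -0.627 2.377 2.258
v -0.543 4.058 1.55
v -0.727 3.342 2.798
v 1.167 3.118 1.262
v 0.983 2.402 2.51
v 1.067 4.083 1.802
v 0.884 3.367 3.049
f 2 4 1
f 5 2 1
f 1 4 3
f 3 5 1
f 2 8 4
f 6 2 5
f 6 8 2
f 4 8 3
f 7 5 3
f 3 8 7
f 7 6 5
f 8 6 7
f 9 46 25
f 46 20 49
f 25 49 14
f 46 49 25
f 9 25 21
f 25 14 26
f 21 26 10
f 25 26 21
f 9 21 30
f 21 10 31
f 30 31 16
f 21 31 30
f 9 30 42
f 30 16 45
f 42 45 19
f 30 45 42
f 9 42 46
f 42 19 50
f 46 50 20
f 42 50 46
f 10 26 37
f 26 14 40
f 37 40 18
f 26 40 37
f 14 49 27
f 49 20 48
f 27 48 13
f 49 48 27
f 20 50 47
f 50 19 43
f 47 43 11
f 50 43 47
f 19 45 44
f 45 16 32
f 44 32 15
f 45 32 44
f 16 31 36
f 31 10 33
f 36 33 17
f 31 33 36
f 12 38 24
f 38 18 39
f 24 39 13
f 38 39 24
f 12 24 22
f 24 13 23
f 22 23 11
f 24 23 22
f 12 22 29
f 22 11 28
f 29 28 15
f 22 28 29
f 12 29 34
f 29 15 35
f 34 35 17
f 29 35 34
f 12 34 38
f 34 17 41
f 38 41 18
f 34 41 38
f 13 39 27
f 39 18 40
f 27 40 14
f 39 40 27
f 11 23 47
f 23 13 48
f 47 48 20
f 23 48 47
f 15 28 44
f 28 11 43
f 44 43 19
f 28 43 44
f 17 35 36
f 35 15 32
f 36 32 16
f 35 32 36
f 18 41 37
f 41 17 33
f 37 33 10
f 41 33 37
f 52 54 51
f 55 52 51
f 51 54 53
f 53 55 51
f 52 58 54
f 56 52 55
f 56 58 52
f 54 58 53
f 57 55 53
f 53 58 57
f 57 56 55
f 58 56 57



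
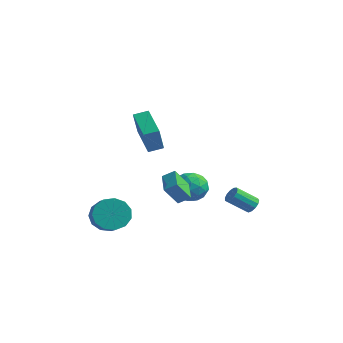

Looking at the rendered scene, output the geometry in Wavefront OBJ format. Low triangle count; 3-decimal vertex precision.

v -1.994 -2.74 2.31
v -1.772 -3.44 3.943
v -3.531 -1.638 2.992
v -3.309 -2.338 4.624
v -1.431 -2.082 2.516
v -1.209 -2.782 4.148
v -2.968 -0.98 3.197
v -2.746 -1.68 4.83
v 0.547 3.683 -3.839
v 0.985 3.316 -3.737
v 0.07 2.49 -2.78
v -0.367 2.857 -2.881
v 1.008 3.551 -3.512
v 0.093 2.726 -2.555
v 0.885 3.829 -3.39
v -0.03 3.003 -2.433
v 0.655 4.06 -3.411
v -0.26 3.234 -2.454
v 0.39 4.171 -3.568
v -0.524 3.346 -2.61
v 0.176 4.127 -3.81
v -0.739 3.302 -2.853
v 0.079 3.942 -4.062
v -0.835 3.117 -3.105
v 0.131 3.675 -4.243
v -0.783 2.85 -3.285
v 0.315 3.41 -4.295
v -0.599 2.585 -3.338
v 0.573 3.232 -4.203
v -0.341 2.407 -3.245
v 0.823 3.197 -3.995
v -0.092 2.371 -3.037
v -4.429 -3.193 -3.191
v -3.79 -2.318 -3.001
v -2.812 -3.212 -2.178
v -3.451 -4.087 -2.369
v -4.2 -2.34 -2.536
v -3.221 -3.233 -1.714
v -4.683 -2.632 -2.28
v -3.704 -3.526 -1.457
v -5.085 -3.102 -2.312
v -4.106 -3.996 -1.49
v -5.279 -3.602 -2.624
v -4.3 -4.496 -1.802
v -5.203 -3.971 -3.116
v -4.224 -4.865 -2.294
v -4.882 -4.094 -3.632
v -3.903 -4.988 -2.809
v -4.417 -3.93 -4.008
v -3.438 -4.824 -3.185
v -3.956 -3.533 -4.124
v -2.977 -4.427 -3.302
v -3.645 -3.027 -3.945
v -2.666 -3.921 -3.122
v -3.584 -2.575 -3.526
v -2.605 -3.468 -2.703
v -3.886 4.067 -3.028
v -2.928 3.712 -2.557
v -3.872 2.628 -4.143
v -2.914 2.273 -3.672
v -3.873 2.248 -3.084
v -3.882 3.137 -2.395
v -2.918 3.203 -4.305
v -2.927 4.092 -3.616
v -2.33 3.178 -3.346
v -2.92 2.587 -2.592
v -3.88 3.753 -4.108
v -4.47 3.162 -3.354
v -3.409 4.016 -2.695
v -3.391 2.324 -4.005
v -3.955 2.309 -3.66
v -3.392 2.101 -3.383
v -3.969 3.678 -2.6
v -3.406 3.469 -2.323
v -3.961 2.608 -2.632
v -3.394 2.871 -4.377
v -2.831 2.662 -4.1
v -3.408 4.239 -3.317
v -2.845 4.031 -3.04
v -2.839 3.732 -4.068
v -2.494 3.493 -2.882
v -2.485 2.647 -3.537
v -2.488 3.194 -3.909
v -2.493 3.717 -3.504
v -2.841 3.146 -2.438
v -2.832 2.3 -3.093
v -3.396 2.285 -2.748
v -3.401 2.808 -2.343
v -2.489 2.832 -2.902
v -3.968 4.04 -3.607
v -3.959 3.194 -4.262
v -3.399 3.532 -4.357
v -3.404 4.055 -3.952
v -4.315 3.693 -3.163
v -4.306 2.847 -3.818
v -4.307 2.623 -3.196
v -4.312 3.146 -2.791
v -4.311 3.508 -3.798
v 0.979 -4.114 -0.097
v 0.565 -4.8 1.064
v 0.074 -3.05 0.21
v -0.339 -3.736 1.37
v 1.559 -3.744 0.33
v 1.146 -4.43 1.49
v 0.655 -2.68 0.636
v 0.241 -3.366 1.797
f 2 4 1
f 5 2 1
f 1 4 3
f 3 5 1
f 2 8 4
f 6 2 5
f 6 8 2
f 4 8 3
f 7 5 3
f 3 8 7
f 7 6 5
f 8 6 7
f 10 9 13
f 10 13 11
f 11 13 14
f 11 14 12
f 13 9 15
f 13 15 14
f 14 15 16
f 14 16 12
f 15 9 17
f 15 17 16
f 16 17 18
f 16 18 12
f 17 9 19
f 17 19 18
f 18 19 20
f 18 20 12
f 19 9 21
f 19 21 20
f 20 21 22
f 20 22 12
f 21 9 23
f 21 23 22
f 22 23 24
f 22 24 12
f 23 9 25
f 23 25 24
f 24 25 26
f 24 26 12
f 25 9 27
f 25 27 26
f 26 27 28
f 26 28 12
f 27 9 29
f 27 29 28
f 28 29 30
f 28 30 12
f 29 9 31
f 29 31 30
f 30 31 32
f 30 32 12
f 31 9 10
f 31 10 32
f 32 10 11
f 32 11 12
f 34 33 37
f 34 37 35
f 35 37 38
f 35 38 36
f 37 33 39
f 37 39 38
f 38 39 40
f 38 40 36
f 39 33 41
f 39 41 40
f 40 41 42
f 40 42 36
f 41 33 43
f 41 43 42
f 42 43 44
f 42 44 36
f 43 33 45
f 43 45 44
f 44 45 46
f 44 46 36
f 45 33 47
f 45 47 46
f 46 47 48
f 46 48 36
f 47 33 49
f 47 49 48
f 48 49 50
f 48 50 36
f 49 33 51
f 49 51 50
f 50 51 52
f 50 52 36
f 51 33 53
f 51 53 52
f 52 53 54
f 52 54 36
f 53 33 55
f 53 55 54
f 54 55 56
f 54 56 36
f 55 33 34
f 55 34 56
f 56 34 35
f 56 35 36
f 57 94 73
f 94 68 97
f 73 97 62
f 94 97 73
f 57 73 69
f 73 62 74
f 69 74 58
f 73 74 69
f 57 69 78
f 69 58 79
f 78 79 64
f 69 79 78
f 57 78 90
f 78 64 93
f 90 93 67
f 78 93 90
f 57 90 94
f 90 67 98
f 94 98 68
f 90 98 94
f 58 74 85
f 74 62 88
f 85 88 66
f 74 88 85
f 62 97 75
f 97 68 96
f 75 96 61
f 97 96 75
f 68 98 95
f 98 67 91
f 95 91 59
f 98 91 95
f 67 93 92
f 93 64 80
f 92 80 63
f 93 80 92
f 64 79 84
f 79 58 81
f 84 81 65
f 79 81 84
f 60 86 72
f 86 66 87
f 72 87 61
f 86 87 72
f 60 72 70
f 72 61 71
f 70 71 59
f 72 71 70
f 60 70 77
f 70 59 76
f 77 76 63
f 70 76 77
f 60 77 82
f 77 63 83
f 82 83 65
f 77 83 82
f 60 82 86
f 82 65 89
f 86 89 66
f 82 89 86
f 61 87 75
f 87 66 88
f 75 88 62
f 87 88 75
f 59 71 95
f 71 61 96
f 95 96 68
f 71 96 95
f 63 76 92
f 76 59 91
f 92 91 67
f 76 91 92
f 65 83 84
f 83 63 80
f 84 80 64
f 83 80 84
f 66 89 85
f 89 65 81
f 85 81 58
f 89 81 85
f 100 102 99
f 103 100 99
f 99 102 101
f 101 103 99
f 100 106 102
f 104 100 103
f 104 106 100
f 102 106 101
f 105 103 101
f 101 106 105
f 105 104 103
f 106 104 105



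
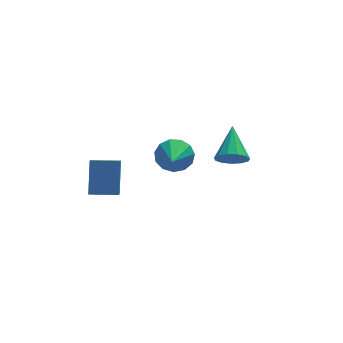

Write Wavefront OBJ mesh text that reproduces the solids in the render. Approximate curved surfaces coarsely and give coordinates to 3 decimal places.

v 1.402 1.051 -1.545
v 1.893 0.656 -1.138
v 1.758 2.489 -0.575
v 2.111 0.82 -1.461
v 2.104 1.057 -1.811
v 1.874 1.293 -2.076
v 1.494 1.451 -2.172
v 1.086 1.483 -2.069
v 0.777 1.378 -1.8
v 0.668 1.168 -1.45
v 0.791 0.922 -1.129
v 1.109 0.717 -0.941
v 1.52 0.617 -0.944
v -1.709 -2.166 1.672
v -1.062 -2.105 2.122
v -2.091 -3.534 2.408
v -1.387 -1.896 2.342
v -1.815 -1.772 2.349
v -2.208 -1.774 2.142
v -2.444 -1.899 1.785
v -2.445 -2.11 1.393
v -2.213 -2.338 1.089
v -1.821 -2.511 0.971
v -1.393 -2.575 1.075
v -1.065 -2.509 1.369
v -0.941 -2.334 1.759
v -4.625 1.111 -2.849
v -4.377 2.082 -1.5
v -4.448 1.869 -3.427
v -4.2 2.84 -2.079
v -3.42 0.82 -2.861
v -3.172 1.791 -1.513
v -3.243 1.578 -3.44
v -2.995 2.549 -2.091
f 2 1 4
f 2 4 3
f 4 1 5
f 4 5 3
f 5 1 6
f 5 6 3
f 6 1 7
f 6 7 3
f 7 1 8
f 7 8 3
f 8 1 9
f 8 9 3
f 9 1 10
f 9 10 3
f 10 1 11
f 10 11 3
f 11 1 12
f 11 12 3
f 12 1 13
f 12 13 3
f 13 1 2
f 13 2 3
f 15 14 17
f 15 17 16
f 17 14 18
f 17 18 16
f 18 14 19
f 18 19 16
f 19 14 20
f 19 20 16
f 20 14 21
f 20 21 16
f 21 14 22
f 21 22 16
f 22 14 23
f 22 23 16
f 23 14 24
f 23 24 16
f 24 14 25
f 24 25 16
f 25 14 26
f 25 26 16
f 26 14 15
f 26 15 16
f 28 30 27
f 31 28 27
f 27 30 29
f 29 31 27
f 28 34 30
f 32 28 31
f 32 34 28
f 30 34 29
f 33 31 29
f 29 34 33
f 33 32 31
f 34 32 33



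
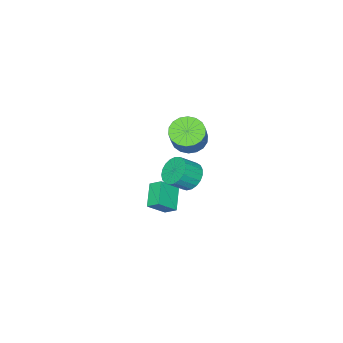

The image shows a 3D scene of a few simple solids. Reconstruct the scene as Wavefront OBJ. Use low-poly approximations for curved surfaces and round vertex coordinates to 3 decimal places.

v 3.203 3.302 1.961
v 3.97 3.391 1.442
v 4.784 3.947 2.74
v 4.017 3.858 3.259
v 3.786 3.76 1.399
v 4.6 4.316 2.697
v 3.487 4.037 1.468
v 4.301 4.594 2.766
v 3.132 4.17 1.634
v 3.946 4.726 2.932
v 2.79 4.13 1.865
v 3.604 4.686 3.163
v 2.531 3.926 2.115
v 3.345 4.482 3.413
v 2.405 3.599 2.334
v 3.219 4.155 3.632
v 2.436 3.213 2.48
v 3.25 3.769 3.778
v 2.62 2.844 2.523
v 3.434 3.4 3.821
v 2.919 2.566 2.454
v 3.733 3.123 3.752
v 3.274 2.434 2.288
v 4.088 2.99 3.586
v 3.616 2.474 2.057
v 4.43 3.03 3.355
v 3.875 2.678 1.807
v 4.689 3.234 3.105
v 4.001 3.005 1.588
v 4.815 3.561 2.886
v 2.81 3.04 -1.369
v 3.243 2.662 -2.048
v 4.083 2.263 -1.291
v 3.65 2.64 -0.611
v 3.394 3 -2.039
v 4.235 2.6 -1.281
v 3.445 3.344 -1.913
v 4.285 2.945 -1.155
v 3.385 3.636 -1.693
v 4.226 3.236 -0.936
v 3.226 3.825 -1.417
v 4.067 3.425 -0.66
v 2.995 3.878 -1.133
v 3.836 3.478 -0.376
v 2.732 3.786 -0.89
v 3.573 3.386 -0.132
v 2.483 3.565 -0.729
v 3.323 3.165 0.029
v 2.289 3.253 -0.679
v 3.13 2.854 0.079
v 2.186 2.905 -0.748
v 3.027 2.505 0.009
v 2.191 2.579 -0.925
v 3.031 2.18 -0.167
v 2.302 2.334 -1.178
v 3.143 1.934 -0.421
v 2.502 2.21 -1.464
v 3.342 1.811 -0.707
v 2.754 2.23 -1.734
v 3.595 1.831 -0.977
v 3.016 2.39 -1.941
v 3.857 1.991 -1.183
v 3.343 1.757 -4.64
v 2.312 0.994 -3.862
v 3.197 2.436 -4.168
v 2.166 1.674 -3.39
v 4.274 1.366 -3.79
v 3.243 0.604 -3.012
v 4.128 2.046 -3.318
v 3.097 1.283 -2.54
f 2 1 5
f 2 5 3
f 3 5 6
f 3 6 4
f 5 1 7
f 5 7 6
f 6 7 8
f 6 8 4
f 7 1 9
f 7 9 8
f 8 9 10
f 8 10 4
f 9 1 11
f 9 11 10
f 10 11 12
f 10 12 4
f 11 1 13
f 11 13 12
f 12 13 14
f 12 14 4
f 13 1 15
f 13 15 14
f 14 15 16
f 14 16 4
f 15 1 17
f 15 17 16
f 16 17 18
f 16 18 4
f 17 1 19
f 17 19 18
f 18 19 20
f 18 20 4
f 19 1 21
f 19 21 20
f 20 21 22
f 20 22 4
f 21 1 23
f 21 23 22
f 22 23 24
f 22 24 4
f 23 1 25
f 23 25 24
f 24 25 26
f 24 26 4
f 25 1 27
f 25 27 26
f 26 27 28
f 26 28 4
f 27 1 29
f 27 29 28
f 28 29 30
f 28 30 4
f 29 1 2
f 29 2 30
f 30 2 3
f 30 3 4
f 32 31 35
f 32 35 33
f 33 35 36
f 33 36 34
f 35 31 37
f 35 37 36
f 36 37 38
f 36 38 34
f 37 31 39
f 37 39 38
f 38 39 40
f 38 40 34
f 39 31 41
f 39 41 40
f 40 41 42
f 40 42 34
f 41 31 43
f 41 43 42
f 42 43 44
f 42 44 34
f 43 31 45
f 43 45 44
f 44 45 46
f 44 46 34
f 45 31 47
f 45 47 46
f 46 47 48
f 46 48 34
f 47 31 49
f 47 49 48
f 48 49 50
f 48 50 34
f 49 31 51
f 49 51 50
f 50 51 52
f 50 52 34
f 51 31 53
f 51 53 52
f 52 53 54
f 52 54 34
f 53 31 55
f 53 55 54
f 54 55 56
f 54 56 34
f 55 31 57
f 55 57 56
f 56 57 58
f 56 58 34
f 57 31 59
f 57 59 58
f 58 59 60
f 58 60 34
f 59 31 61
f 59 61 60
f 60 61 62
f 60 62 34
f 61 31 32
f 61 32 62
f 62 32 33
f 62 33 34
f 64 66 63
f 67 64 63
f 63 66 65
f 65 67 63
f 64 70 66
f 68 64 67
f 68 70 64
f 66 70 65
f 69 67 65
f 65 70 69
f 69 68 67
f 70 68 69



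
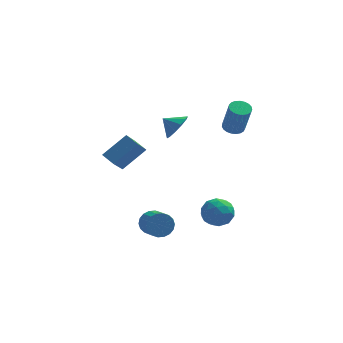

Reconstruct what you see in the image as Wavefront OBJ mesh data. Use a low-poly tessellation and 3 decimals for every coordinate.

v 1.803 -1.248 -3.21
v 2.333 -1.012 -2.308
v 2.827 -2.628 -3.452
v 3.357 -2.392 -2.55
v 2.342 -2.737 -2.501
v 1.71 -1.884 -2.352
v 3.45 -1.756 -3.408
v 2.818 -0.903 -3.259
v 3.351 -1.327 -2.431
v 2.667 -1.932 -1.87
v 2.493 -1.708 -3.89
v 1.809 -2.313 -3.329
v 1.978 -1.009 -2.738
v 3.182 -2.631 -3.022
v 2.585 -2.834 -2.993
v 2.897 -2.695 -2.463
v 1.612 -1.521 -2.764
v 1.924 -1.382 -2.233
v 1.929 -2.396 -2.347
v 3.236 -2.258 -3.527
v 3.548 -2.119 -2.996
v 2.263 -0.945 -3.297
v 2.575 -0.806 -2.767
v 3.231 -1.244 -3.413
v 2.888 -1.055 -2.28
v 3.49 -1.866 -2.422
v 3.545 -1.493 -2.927
v 3.173 -0.991 -2.839
v 2.486 -1.411 -1.95
v 3.088 -2.222 -2.092
v 2.491 -2.425 -2.063
v 2.12 -1.923 -1.976
v 3.084 -1.596 -2.022
v 2.072 -1.418 -3.668
v 2.674 -2.229 -3.81
v 3.04 -1.717 -3.784
v 2.669 -1.215 -3.697
v 1.67 -1.774 -3.338
v 2.272 -2.585 -3.48
v 1.987 -2.649 -2.921
v 1.615 -2.147 -2.833
v 2.076 -2.044 -3.738
v -1.117 -3.415 -2.81
v -0.655 -2.963 -2.243
v -0.162 -4.092 -1.743
v -0.623 -4.545 -2.31
v -0.984 -3.023 -2.056
v -0.49 -4.153 -1.556
v -1.339 -3.162 -2.019
v -0.845 -4.291 -1.519
v -1.65 -3.351 -2.138
v -1.156 -4.48 -1.638
v -1.855 -3.552 -2.39
v -1.361 -4.681 -1.89
v -1.914 -3.727 -2.726
v -1.42 -4.856 -2.226
v -1.815 -3.839 -3.078
v -1.322 -4.969 -2.578
v -1.578 -3.868 -3.377
v -1.085 -4.997 -2.877
v -1.25 -3.807 -3.564
v -0.756 -4.937 -3.064
v -0.895 -3.669 -3.601
v -0.401 -4.798 -3.101
v -0.584 -3.48 -3.482
v -0.09 -4.609 -2.982
v -0.379 -3.279 -3.23
v 0.115 -4.408 -2.73
v -0.32 -3.104 -2.894
v 0.174 -4.233 -2.394
v -0.418 -2.991 -2.542
v 0.075 -4.121 -2.042
v 3.429 3.42 1.381
v 4.085 3.689 1.339
v 4.487 3.029 3.356
v 3.831 2.76 3.399
v 3.932 3.918 1.444
v 4.333 3.258 3.461
v 3.691 4.061 1.539
v 4.093 3.401 3.556
v 3.406 4.093 1.606
v 3.807 3.433 3.623
v 3.124 4.009 1.635
v 3.525 3.349 3.652
v 2.895 3.823 1.62
v 3.297 3.163 3.637
v 2.759 3.567 1.563
v 3.16 2.907 3.58
v 2.738 3.286 1.475
v 3.14 2.626 3.492
v 2.837 3.028 1.371
v 3.239 2.368 3.388
v 3.039 2.838 1.269
v 3.44 2.178 3.286
v 3.307 2.748 1.186
v 3.709 2.088 3.203
v 3.597 2.775 1.137
v 3.999 2.115 3.154
v 3.858 2.913 1.13
v 4.26 2.253 3.147
v 4.045 3.139 1.167
v 4.446 2.479 3.184
v 4.125 3.413 1.241
v 4.527 2.753 3.258
v -3.904 2.751 -1.294
v -4.32 1.181 0.085
v -2.511 3.509 -0.01
v -2.927 1.94 1.368
v -3.193 2.18 -1.728
v -3.609 0.611 -0.35
v -1.8 2.939 -0.445
v -2.216 1.369 0.934
v 0.049 3.813 1.059
v 0.662 4.219 1.794
v -0.849 4.007 1.701
v 0.483 4.694 1.4
v 0.138 4.833 0.876
v -0.241 4.582 0.422
v -0.51 4.038 0.211
v -0.565 3.407 0.324
v -0.386 2.932 0.718
v -0.041 2.793 1.242
v 0.338 3.044 1.696
v 0.607 3.588 1.907
f 1 38 17
f 38 12 41
f 17 41 6
f 38 41 17
f 1 17 13
f 17 6 18
f 13 18 2
f 17 18 13
f 1 13 22
f 13 2 23
f 22 23 8
f 13 23 22
f 1 22 34
f 22 8 37
f 34 37 11
f 22 37 34
f 1 34 38
f 34 11 42
f 38 42 12
f 34 42 38
f 2 18 29
f 18 6 32
f 29 32 10
f 18 32 29
f 6 41 19
f 41 12 40
f 19 40 5
f 41 40 19
f 12 42 39
f 42 11 35
f 39 35 3
f 42 35 39
f 11 37 36
f 37 8 24
f 36 24 7
f 37 24 36
f 8 23 28
f 23 2 25
f 28 25 9
f 23 25 28
f 4 30 16
f 30 10 31
f 16 31 5
f 30 31 16
f 4 16 14
f 16 5 15
f 14 15 3
f 16 15 14
f 4 14 21
f 14 3 20
f 21 20 7
f 14 20 21
f 4 21 26
f 21 7 27
f 26 27 9
f 21 27 26
f 4 26 30
f 26 9 33
f 30 33 10
f 26 33 30
f 5 31 19
f 31 10 32
f 19 32 6
f 31 32 19
f 3 15 39
f 15 5 40
f 39 40 12
f 15 40 39
f 7 20 36
f 20 3 35
f 36 35 11
f 20 35 36
f 9 27 28
f 27 7 24
f 28 24 8
f 27 24 28
f 10 33 29
f 33 9 25
f 29 25 2
f 33 25 29
f 44 43 47
f 44 47 45
f 45 47 48
f 45 48 46
f 47 43 49
f 47 49 48
f 48 49 50
f 48 50 46
f 49 43 51
f 49 51 50
f 50 51 52
f 50 52 46
f 51 43 53
f 51 53 52
f 52 53 54
f 52 54 46
f 53 43 55
f 53 55 54
f 54 55 56
f 54 56 46
f 55 43 57
f 55 57 56
f 56 57 58
f 56 58 46
f 57 43 59
f 57 59 58
f 58 59 60
f 58 60 46
f 59 43 61
f 59 61 60
f 60 61 62
f 60 62 46
f 61 43 63
f 61 63 62
f 62 63 64
f 62 64 46
f 63 43 65
f 63 65 64
f 64 65 66
f 64 66 46
f 65 43 67
f 65 67 66
f 66 67 68
f 66 68 46
f 67 43 69
f 67 69 68
f 68 69 70
f 68 70 46
f 69 43 71
f 69 71 70
f 70 71 72
f 70 72 46
f 71 43 44
f 71 44 72
f 72 44 45
f 72 45 46
f 74 73 77
f 74 77 75
f 75 77 78
f 75 78 76
f 77 73 79
f 77 79 78
f 78 79 80
f 78 80 76
f 79 73 81
f 79 81 80
f 80 81 82
f 80 82 76
f 81 73 83
f 81 83 82
f 82 83 84
f 82 84 76
f 83 73 85
f 83 85 84
f 84 85 86
f 84 86 76
f 85 73 87
f 85 87 86
f 86 87 88
f 86 88 76
f 87 73 89
f 87 89 88
f 88 89 90
f 88 90 76
f 89 73 91
f 89 91 90
f 90 91 92
f 90 92 76
f 91 73 93
f 91 93 92
f 92 93 94
f 92 94 76
f 93 73 95
f 93 95 94
f 94 95 96
f 94 96 76
f 95 73 97
f 95 97 96
f 96 97 98
f 96 98 76
f 97 73 99
f 97 99 98
f 98 99 100
f 98 100 76
f 99 73 101
f 99 101 100
f 100 101 102
f 100 102 76
f 101 73 103
f 101 103 102
f 102 103 104
f 102 104 76
f 103 73 74
f 103 74 104
f 104 74 75
f 104 75 76
f 106 108 105
f 109 106 105
f 105 108 107
f 107 109 105
f 106 112 108
f 110 106 109
f 110 112 106
f 108 112 107
f 111 109 107
f 107 112 111
f 111 110 109
f 112 110 111
f 114 113 116
f 114 116 115
f 116 113 117
f 116 117 115
f 117 113 118
f 117 118 115
f 118 113 119
f 118 119 115
f 119 113 120
f 119 120 115
f 120 113 121
f 120 121 115
f 121 113 122
f 121 122 115
f 122 113 123
f 122 123 115
f 123 113 124
f 123 124 115
f 124 113 114
f 124 114 115

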